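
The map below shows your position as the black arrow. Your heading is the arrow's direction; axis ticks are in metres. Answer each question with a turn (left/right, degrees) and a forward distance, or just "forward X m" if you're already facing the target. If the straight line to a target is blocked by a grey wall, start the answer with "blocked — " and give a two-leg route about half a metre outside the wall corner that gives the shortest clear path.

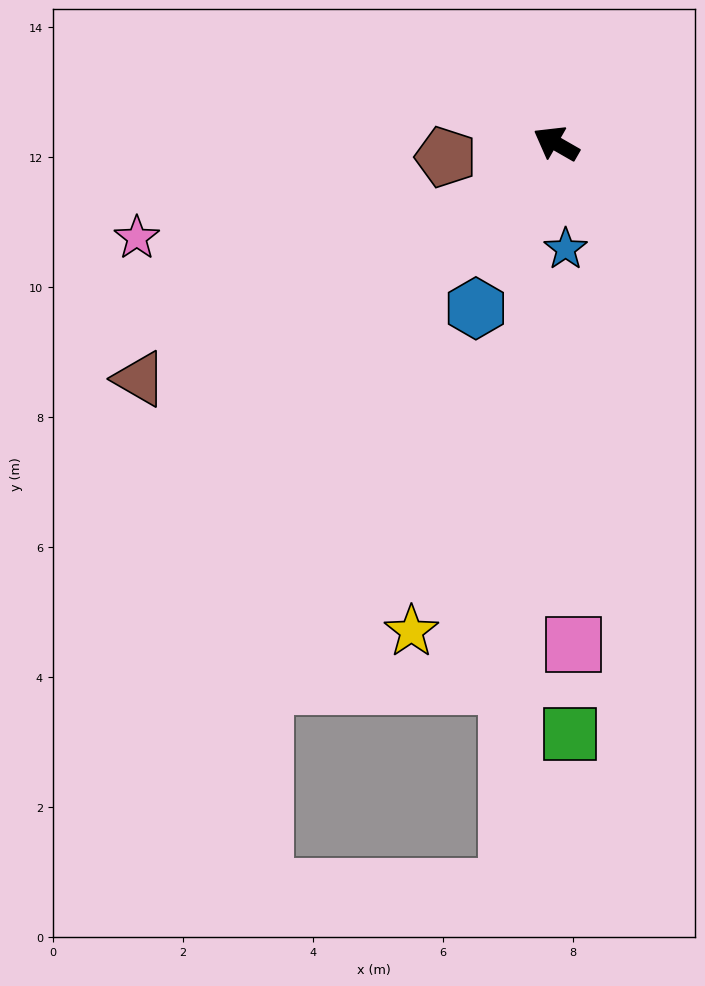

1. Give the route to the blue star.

turn left 125°, forward 1.6 m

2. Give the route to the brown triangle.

turn left 59°, forward 7.4 m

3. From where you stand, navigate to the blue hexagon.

turn left 94°, forward 2.8 m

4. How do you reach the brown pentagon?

turn left 37°, forward 1.7 m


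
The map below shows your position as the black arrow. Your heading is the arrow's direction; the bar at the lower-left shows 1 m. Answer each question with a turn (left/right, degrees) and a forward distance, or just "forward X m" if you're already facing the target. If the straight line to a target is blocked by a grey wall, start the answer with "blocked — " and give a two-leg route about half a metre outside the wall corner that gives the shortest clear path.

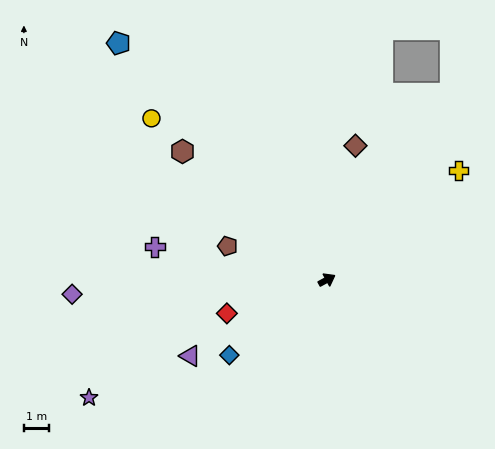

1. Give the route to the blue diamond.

turn right 171°, forward 4.9 m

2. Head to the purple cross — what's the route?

turn left 140°, forward 7.0 m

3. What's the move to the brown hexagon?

turn left 110°, forward 7.7 m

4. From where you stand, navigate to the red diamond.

turn left 170°, forward 4.2 m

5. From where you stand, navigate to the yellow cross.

turn left 11°, forward 6.8 m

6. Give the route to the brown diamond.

turn left 49°, forward 5.5 m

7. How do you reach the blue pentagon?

turn left 103°, forward 12.6 m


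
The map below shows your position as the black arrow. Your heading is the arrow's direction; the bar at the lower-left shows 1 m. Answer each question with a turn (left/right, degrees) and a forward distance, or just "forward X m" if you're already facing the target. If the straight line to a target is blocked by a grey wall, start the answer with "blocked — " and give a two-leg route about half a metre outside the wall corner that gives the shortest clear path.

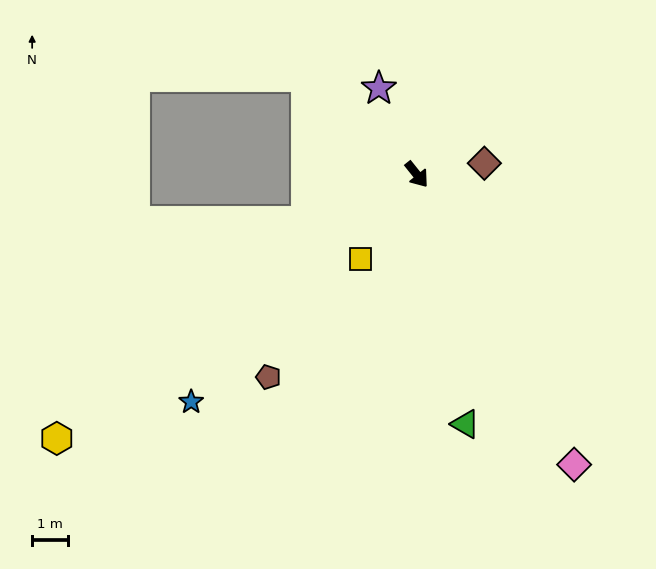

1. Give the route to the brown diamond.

turn left 61°, forward 1.9 m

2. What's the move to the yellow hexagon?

turn right 92°, forward 12.5 m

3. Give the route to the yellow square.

turn right 72°, forward 2.8 m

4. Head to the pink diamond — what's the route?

turn right 10°, forward 9.2 m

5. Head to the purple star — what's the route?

turn left 165°, forward 2.6 m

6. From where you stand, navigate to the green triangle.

turn right 28°, forward 7.1 m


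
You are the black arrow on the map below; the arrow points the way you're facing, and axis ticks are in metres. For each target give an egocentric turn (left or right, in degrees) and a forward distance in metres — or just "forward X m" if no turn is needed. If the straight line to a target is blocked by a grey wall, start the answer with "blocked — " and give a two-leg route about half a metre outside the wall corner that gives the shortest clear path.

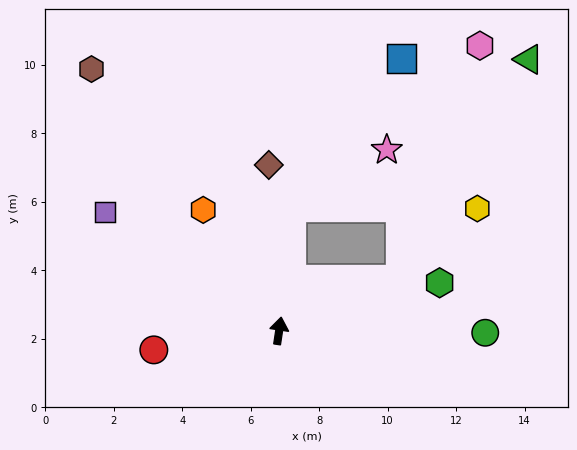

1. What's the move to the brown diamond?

turn left 12°, forward 4.9 m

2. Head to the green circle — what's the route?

turn right 82°, forward 6.0 m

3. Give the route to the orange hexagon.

turn left 41°, forward 4.2 m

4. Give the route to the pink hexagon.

blocked — turn right 58°, forward 3.9 m, then turn left 48°, forward 7.2 m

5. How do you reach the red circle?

turn left 107°, forward 3.7 m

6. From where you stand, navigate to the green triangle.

blocked — turn right 58°, forward 3.9 m, then turn left 36°, forward 7.4 m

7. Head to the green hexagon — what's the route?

turn right 65°, forward 4.9 m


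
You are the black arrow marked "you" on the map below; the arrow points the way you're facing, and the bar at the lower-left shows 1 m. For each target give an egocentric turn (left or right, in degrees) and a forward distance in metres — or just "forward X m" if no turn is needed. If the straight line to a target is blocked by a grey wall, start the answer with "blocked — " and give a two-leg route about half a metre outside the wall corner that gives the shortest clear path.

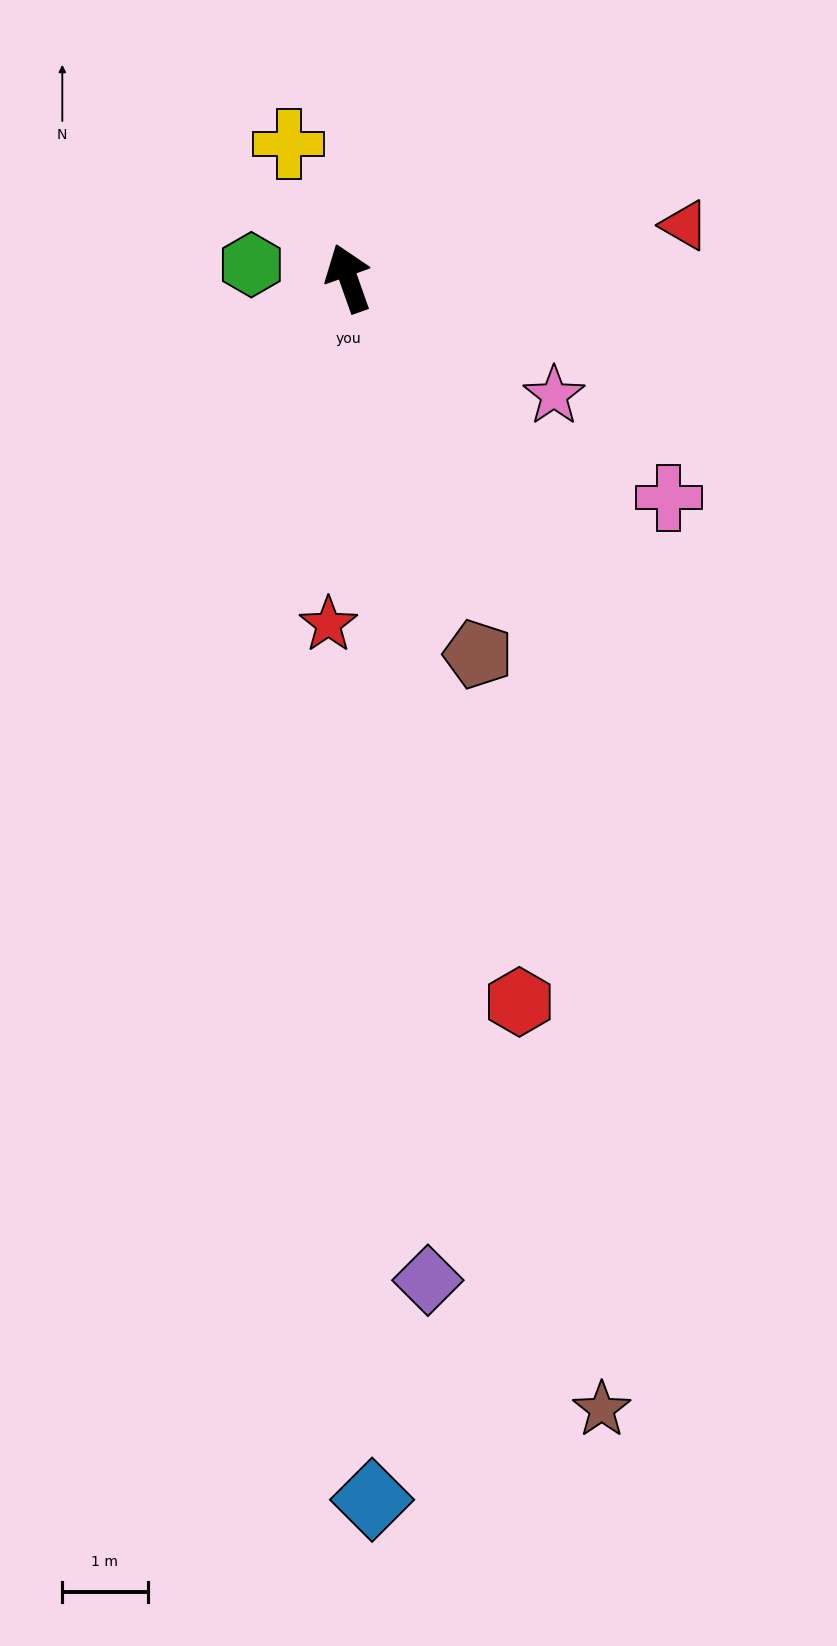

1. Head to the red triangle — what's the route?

turn right 101°, forward 4.0 m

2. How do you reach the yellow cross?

turn left 5°, forward 1.7 m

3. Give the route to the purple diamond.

turn left 165°, forward 11.8 m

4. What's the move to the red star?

turn left 157°, forward 4.1 m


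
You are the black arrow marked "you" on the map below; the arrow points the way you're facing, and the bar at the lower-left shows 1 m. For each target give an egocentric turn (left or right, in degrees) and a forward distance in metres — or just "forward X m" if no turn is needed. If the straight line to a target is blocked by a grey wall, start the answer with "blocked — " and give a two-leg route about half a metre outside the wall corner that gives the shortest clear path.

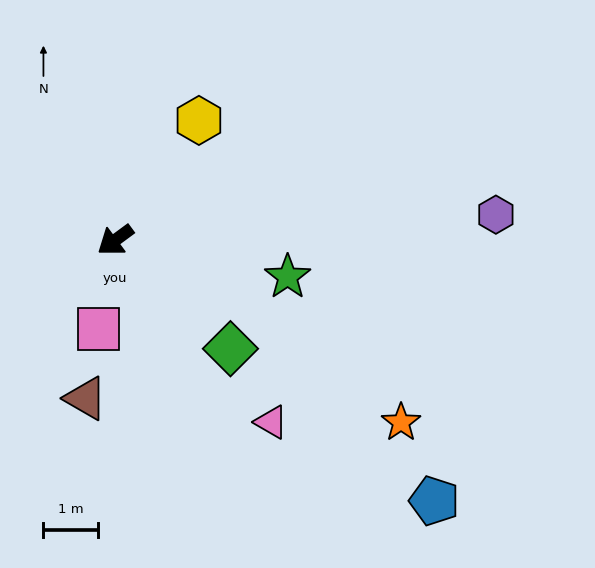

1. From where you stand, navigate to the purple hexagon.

turn left 147°, forward 7.0 m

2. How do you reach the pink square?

turn left 43°, forward 1.6 m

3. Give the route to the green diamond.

turn left 100°, forward 2.9 m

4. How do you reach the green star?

turn left 132°, forward 3.2 m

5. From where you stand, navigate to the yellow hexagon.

turn right 161°, forward 2.7 m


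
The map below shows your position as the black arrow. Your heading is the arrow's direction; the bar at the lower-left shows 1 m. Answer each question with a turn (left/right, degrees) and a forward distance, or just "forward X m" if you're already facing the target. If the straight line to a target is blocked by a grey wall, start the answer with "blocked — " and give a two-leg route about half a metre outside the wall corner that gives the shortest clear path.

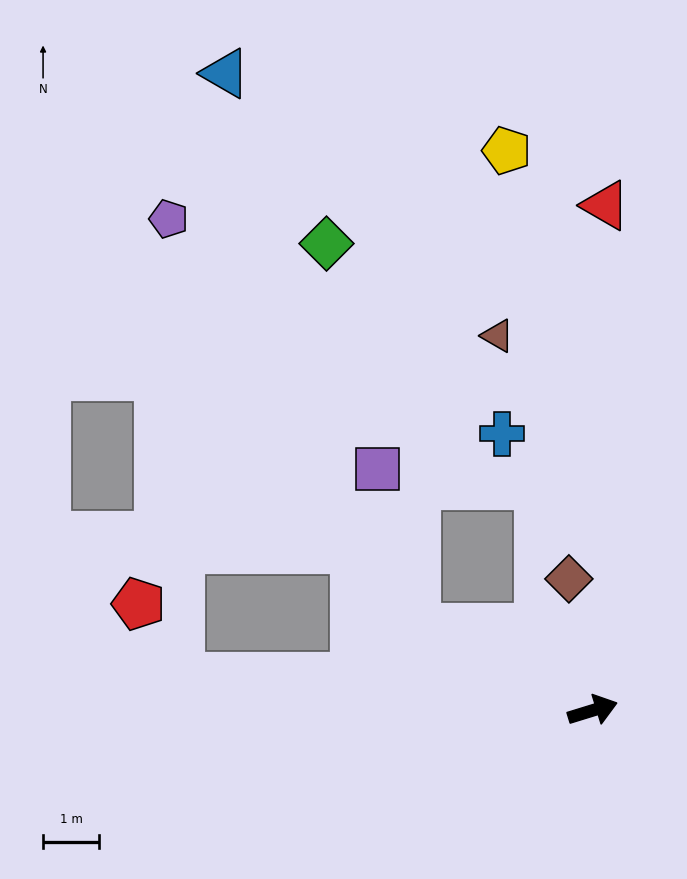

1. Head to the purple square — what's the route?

blocked — turn left 137°, forward 3.5 m, then turn right 50°, forward 2.9 m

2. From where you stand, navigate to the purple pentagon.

blocked — turn left 137°, forward 3.5 m, then turn right 33°, forward 8.5 m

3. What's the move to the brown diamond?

turn left 83°, forward 2.4 m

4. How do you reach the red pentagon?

blocked — turn left 158°, forward 7.4 m, then turn right 55°, forward 1.5 m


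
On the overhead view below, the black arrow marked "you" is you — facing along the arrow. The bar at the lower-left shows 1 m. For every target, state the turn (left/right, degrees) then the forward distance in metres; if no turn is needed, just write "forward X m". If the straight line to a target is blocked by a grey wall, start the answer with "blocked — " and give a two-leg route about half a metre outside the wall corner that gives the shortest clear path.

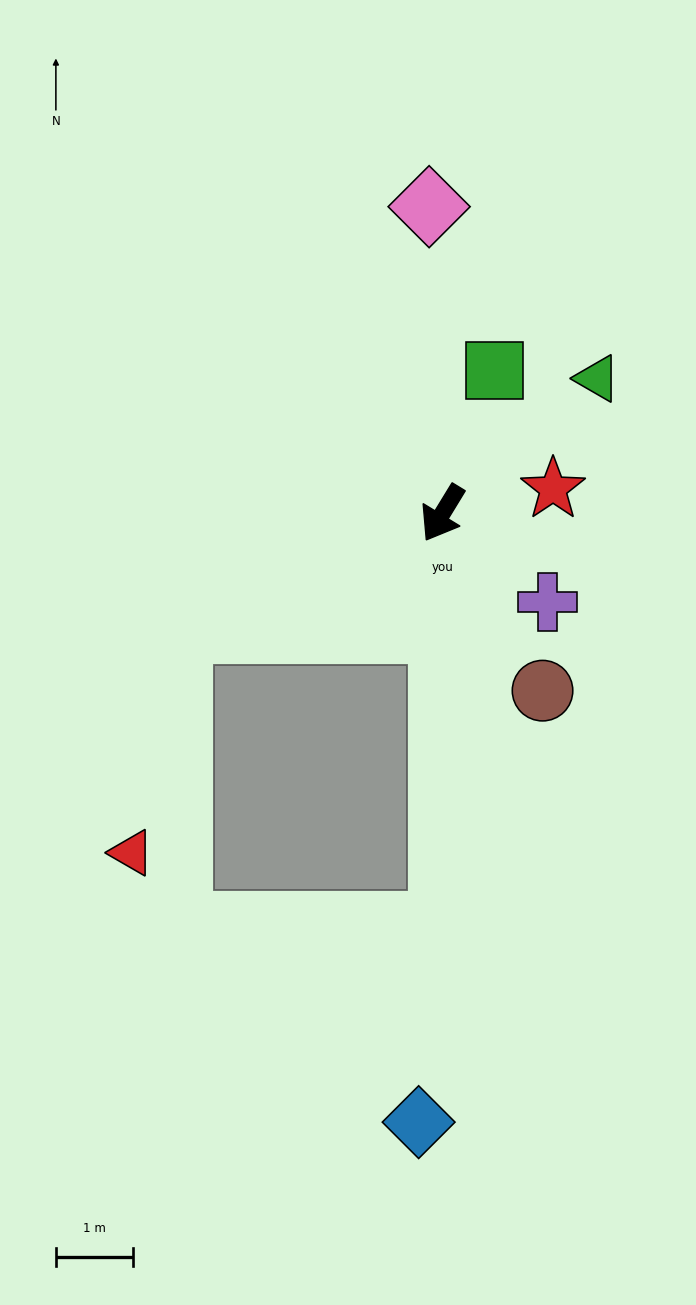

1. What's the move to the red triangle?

blocked — turn right 35°, forward 3.7 m, then turn left 54°, forward 2.9 m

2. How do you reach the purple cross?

turn left 81°, forward 1.8 m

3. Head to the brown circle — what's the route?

turn left 61°, forward 2.6 m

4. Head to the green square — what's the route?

turn right 169°, forward 2.0 m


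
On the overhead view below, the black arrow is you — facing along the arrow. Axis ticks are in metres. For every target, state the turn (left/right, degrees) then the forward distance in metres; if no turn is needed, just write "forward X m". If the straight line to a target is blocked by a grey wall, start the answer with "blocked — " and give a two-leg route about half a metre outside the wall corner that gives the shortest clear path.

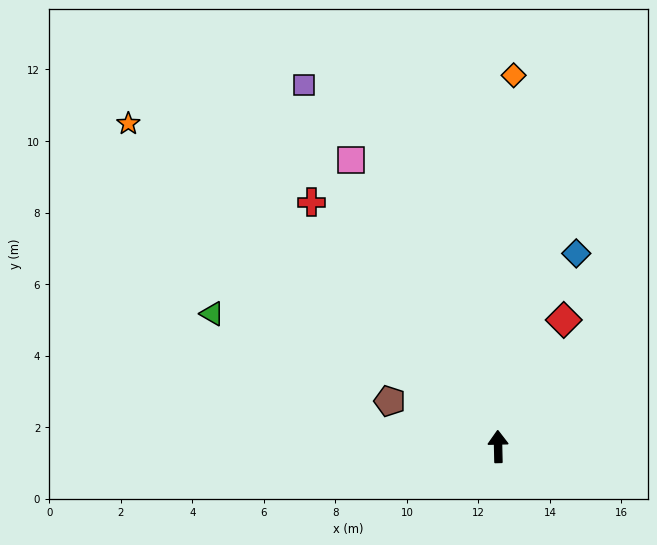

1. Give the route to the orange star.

turn left 48°, forward 13.7 m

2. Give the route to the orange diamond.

turn right 4°, forward 10.4 m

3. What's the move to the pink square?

turn left 26°, forward 9.0 m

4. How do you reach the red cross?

turn left 36°, forward 8.6 m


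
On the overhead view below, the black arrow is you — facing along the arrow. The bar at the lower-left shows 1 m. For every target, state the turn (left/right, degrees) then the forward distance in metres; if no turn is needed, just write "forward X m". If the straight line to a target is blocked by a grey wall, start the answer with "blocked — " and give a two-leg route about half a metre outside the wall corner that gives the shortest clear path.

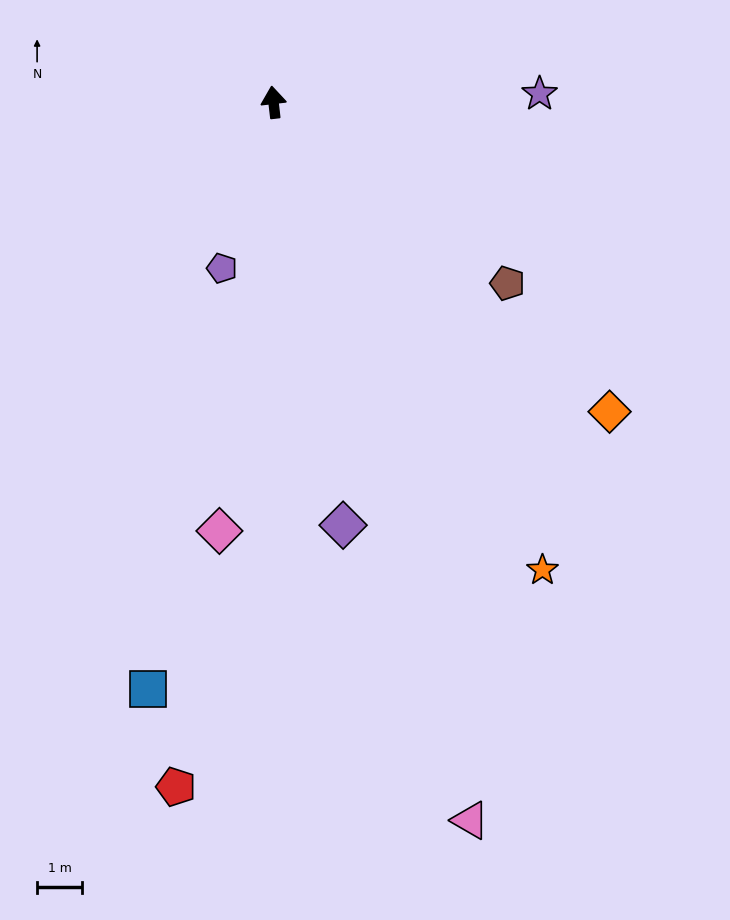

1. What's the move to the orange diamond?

turn right 139°, forward 10.1 m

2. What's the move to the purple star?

turn right 95°, forward 5.9 m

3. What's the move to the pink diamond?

turn left 166°, forward 9.5 m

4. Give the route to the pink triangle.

turn right 171°, forward 16.4 m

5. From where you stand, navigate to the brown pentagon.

turn right 134°, forward 6.5 m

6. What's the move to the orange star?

turn right 157°, forward 11.9 m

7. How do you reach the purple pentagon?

turn left 156°, forward 3.8 m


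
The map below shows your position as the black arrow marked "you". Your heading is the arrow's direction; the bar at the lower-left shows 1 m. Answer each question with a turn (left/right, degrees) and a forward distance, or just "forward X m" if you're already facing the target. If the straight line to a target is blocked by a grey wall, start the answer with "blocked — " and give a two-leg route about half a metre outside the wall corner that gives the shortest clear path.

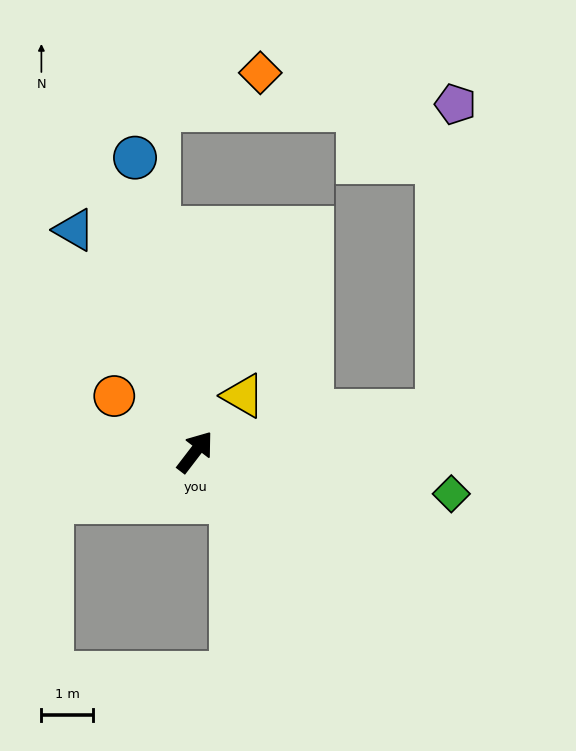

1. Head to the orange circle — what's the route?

turn left 93°, forward 1.9 m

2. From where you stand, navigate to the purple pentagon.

blocked — turn right 43°, forward 4.7 m, then turn left 77°, forward 5.9 m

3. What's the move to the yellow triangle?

turn right 3°, forward 1.4 m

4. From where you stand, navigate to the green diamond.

turn right 62°, forward 5.0 m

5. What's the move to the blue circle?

turn left 49°, forward 5.8 m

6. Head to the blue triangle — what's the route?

turn left 66°, forward 4.9 m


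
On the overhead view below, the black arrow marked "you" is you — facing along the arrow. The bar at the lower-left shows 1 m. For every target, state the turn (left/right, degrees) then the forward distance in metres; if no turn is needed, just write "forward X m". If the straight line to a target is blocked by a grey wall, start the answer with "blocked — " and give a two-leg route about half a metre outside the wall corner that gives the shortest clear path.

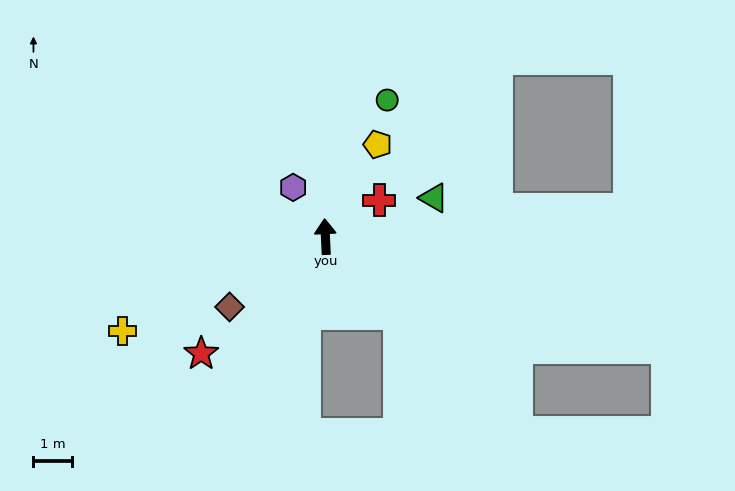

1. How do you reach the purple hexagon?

turn left 31°, forward 1.5 m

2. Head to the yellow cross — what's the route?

turn left 112°, forward 5.9 m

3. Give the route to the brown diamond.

turn left 124°, forward 3.1 m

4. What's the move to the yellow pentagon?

turn right 32°, forward 2.8 m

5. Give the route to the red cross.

turn right 59°, forward 1.7 m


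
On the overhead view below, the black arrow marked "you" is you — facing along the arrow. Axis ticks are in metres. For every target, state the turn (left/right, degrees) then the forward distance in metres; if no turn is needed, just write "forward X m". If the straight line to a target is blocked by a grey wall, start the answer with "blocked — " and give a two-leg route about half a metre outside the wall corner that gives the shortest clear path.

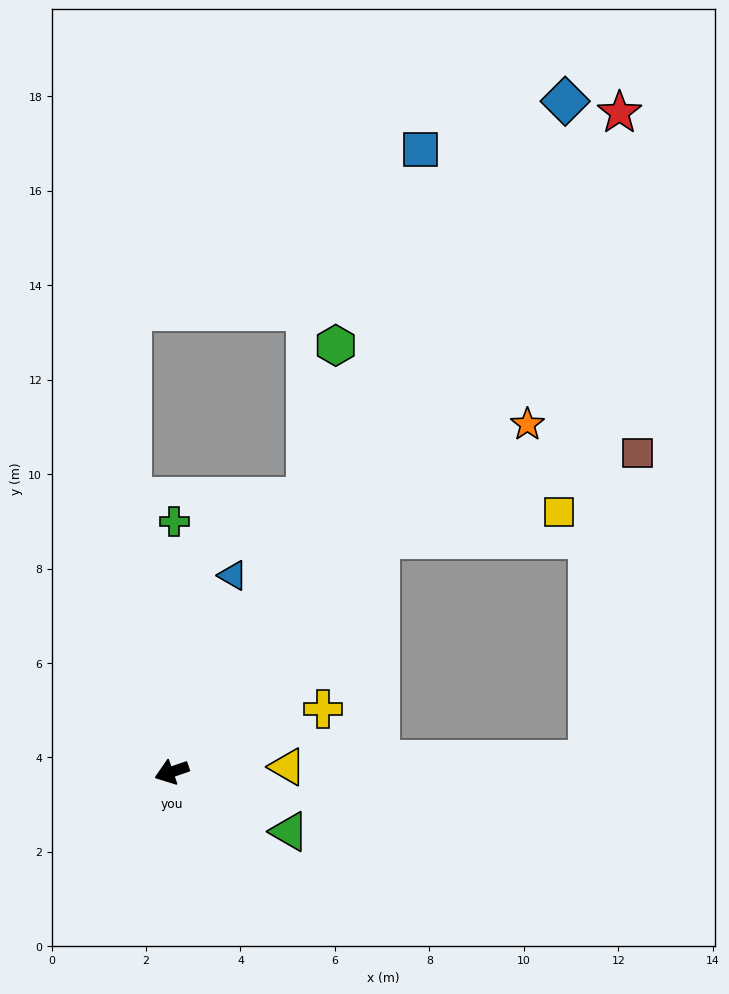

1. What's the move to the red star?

turn right 143°, forward 16.9 m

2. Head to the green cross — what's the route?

turn right 110°, forward 5.3 m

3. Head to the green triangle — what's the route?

turn left 134°, forward 2.8 m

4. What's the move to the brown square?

blocked — turn right 151°, forward 6.6 m, then turn right 30°, forward 5.8 m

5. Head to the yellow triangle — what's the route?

turn left 163°, forward 2.4 m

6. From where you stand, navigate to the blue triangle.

turn right 126°, forward 4.4 m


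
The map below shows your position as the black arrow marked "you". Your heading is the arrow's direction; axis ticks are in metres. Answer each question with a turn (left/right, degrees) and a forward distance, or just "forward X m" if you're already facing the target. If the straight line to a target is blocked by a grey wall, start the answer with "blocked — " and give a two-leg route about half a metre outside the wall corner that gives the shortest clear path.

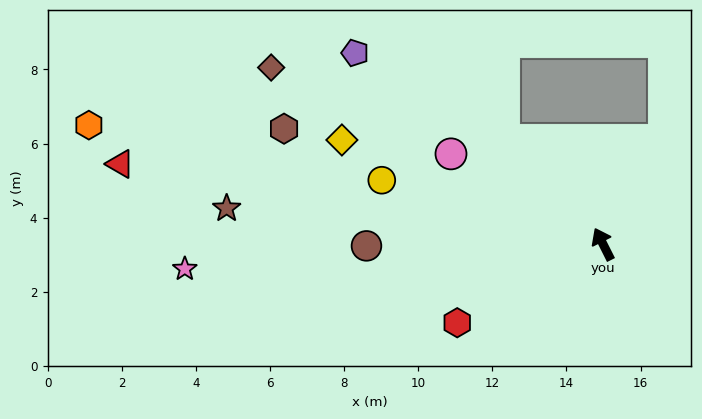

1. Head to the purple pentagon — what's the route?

turn left 26°, forward 8.5 m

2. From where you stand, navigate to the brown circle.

turn left 64°, forward 6.4 m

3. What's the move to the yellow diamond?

turn left 42°, forward 7.6 m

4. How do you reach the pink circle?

turn left 33°, forward 4.8 m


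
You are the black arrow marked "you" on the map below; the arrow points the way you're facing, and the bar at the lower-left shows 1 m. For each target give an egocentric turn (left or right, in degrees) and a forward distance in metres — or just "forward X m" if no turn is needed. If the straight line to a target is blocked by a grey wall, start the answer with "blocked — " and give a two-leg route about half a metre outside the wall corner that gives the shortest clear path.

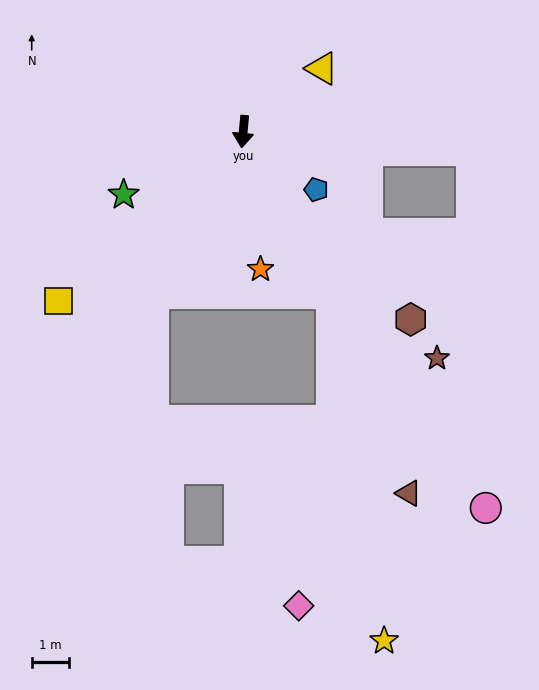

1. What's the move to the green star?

turn right 57°, forward 3.6 m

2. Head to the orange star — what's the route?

turn left 13°, forward 3.7 m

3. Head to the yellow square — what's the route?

turn right 42°, forward 6.7 m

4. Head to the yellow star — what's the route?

blocked — turn left 34°, forward 4.9 m, then turn right 20°, forward 9.4 m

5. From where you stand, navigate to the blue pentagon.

turn left 57°, forward 2.5 m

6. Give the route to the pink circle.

turn left 38°, forward 12.0 m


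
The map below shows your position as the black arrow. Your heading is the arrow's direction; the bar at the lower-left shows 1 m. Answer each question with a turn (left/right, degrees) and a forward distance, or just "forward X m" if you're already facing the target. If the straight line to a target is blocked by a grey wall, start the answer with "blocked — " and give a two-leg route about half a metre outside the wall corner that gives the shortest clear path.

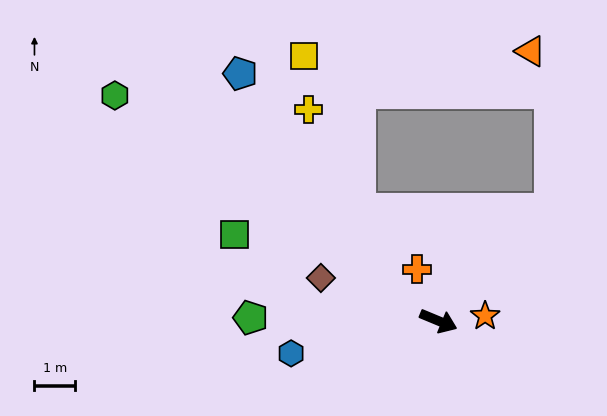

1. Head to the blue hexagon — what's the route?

turn right 145°, forward 3.7 m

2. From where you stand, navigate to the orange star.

turn left 29°, forward 1.2 m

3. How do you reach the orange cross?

turn left 135°, forward 1.4 m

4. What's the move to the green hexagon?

turn left 168°, forward 9.7 m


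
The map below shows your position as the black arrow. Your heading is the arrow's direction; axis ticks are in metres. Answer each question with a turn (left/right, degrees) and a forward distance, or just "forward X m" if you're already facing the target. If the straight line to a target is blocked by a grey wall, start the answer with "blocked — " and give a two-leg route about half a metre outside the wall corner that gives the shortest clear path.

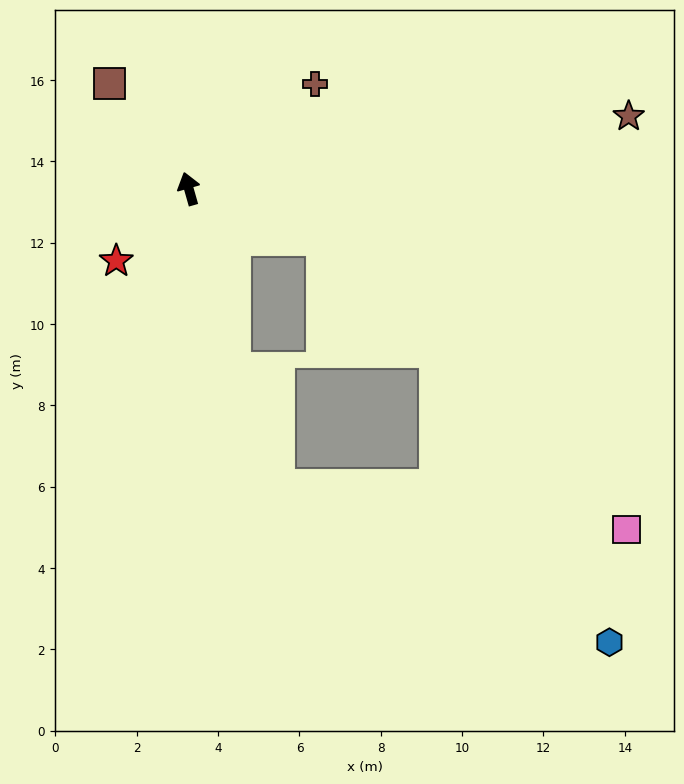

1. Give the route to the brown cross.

turn right 66°, forward 4.0 m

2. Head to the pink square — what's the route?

blocked — turn right 126°, forward 3.5 m, then turn right 24°, forward 10.3 m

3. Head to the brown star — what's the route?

turn right 97°, forward 11.0 m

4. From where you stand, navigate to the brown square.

turn left 21°, forward 3.2 m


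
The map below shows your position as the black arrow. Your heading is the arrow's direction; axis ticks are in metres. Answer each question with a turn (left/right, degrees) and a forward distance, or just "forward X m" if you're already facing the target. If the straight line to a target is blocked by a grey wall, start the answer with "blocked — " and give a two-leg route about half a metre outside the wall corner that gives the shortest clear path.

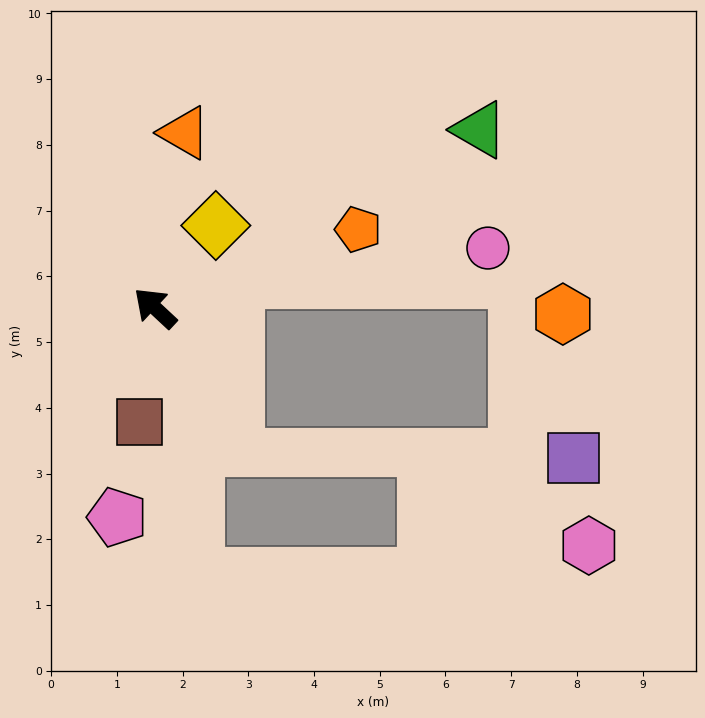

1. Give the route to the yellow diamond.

turn right 83°, forward 1.6 m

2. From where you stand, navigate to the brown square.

turn left 125°, forward 1.8 m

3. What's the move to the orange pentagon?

turn right 116°, forward 3.3 m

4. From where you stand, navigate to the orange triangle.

turn right 57°, forward 2.7 m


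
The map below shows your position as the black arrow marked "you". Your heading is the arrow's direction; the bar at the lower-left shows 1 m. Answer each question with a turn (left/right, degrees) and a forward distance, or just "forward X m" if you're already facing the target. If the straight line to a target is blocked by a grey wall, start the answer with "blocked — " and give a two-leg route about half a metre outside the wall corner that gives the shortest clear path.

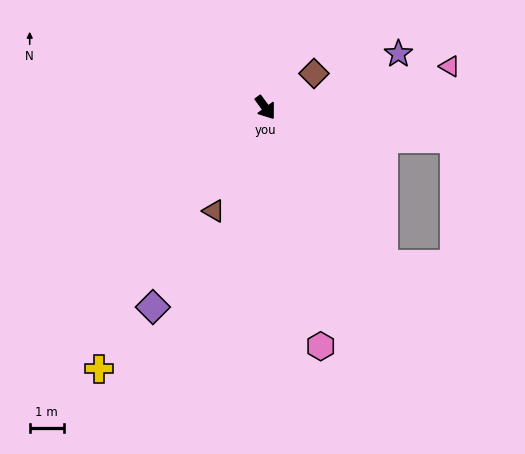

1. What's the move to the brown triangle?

turn right 63°, forward 3.4 m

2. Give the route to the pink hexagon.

turn right 23°, forward 7.2 m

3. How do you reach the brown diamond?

turn left 89°, forward 1.8 m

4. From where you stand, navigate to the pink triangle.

turn left 67°, forward 5.6 m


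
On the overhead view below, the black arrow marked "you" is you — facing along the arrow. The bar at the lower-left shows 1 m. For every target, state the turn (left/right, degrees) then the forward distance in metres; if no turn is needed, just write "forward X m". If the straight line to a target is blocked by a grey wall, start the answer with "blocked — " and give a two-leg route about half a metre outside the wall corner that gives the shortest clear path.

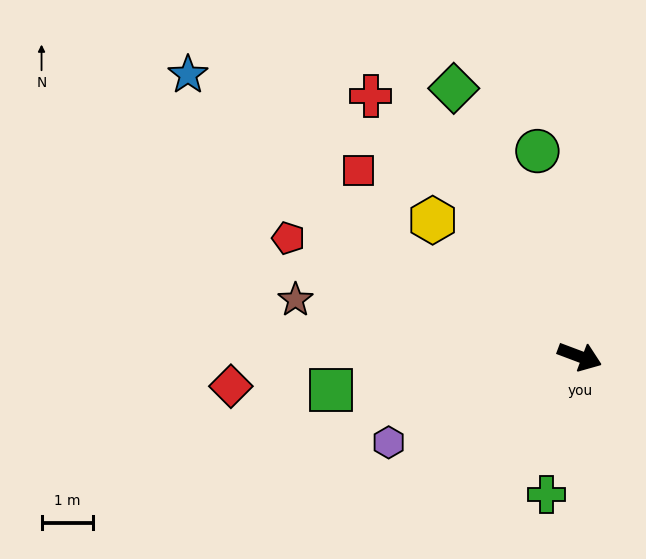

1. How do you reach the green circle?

turn left 122°, forward 4.1 m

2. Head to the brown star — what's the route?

turn right 171°, forward 5.7 m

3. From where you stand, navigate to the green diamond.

turn left 136°, forward 5.8 m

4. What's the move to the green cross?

turn right 83°, forward 2.8 m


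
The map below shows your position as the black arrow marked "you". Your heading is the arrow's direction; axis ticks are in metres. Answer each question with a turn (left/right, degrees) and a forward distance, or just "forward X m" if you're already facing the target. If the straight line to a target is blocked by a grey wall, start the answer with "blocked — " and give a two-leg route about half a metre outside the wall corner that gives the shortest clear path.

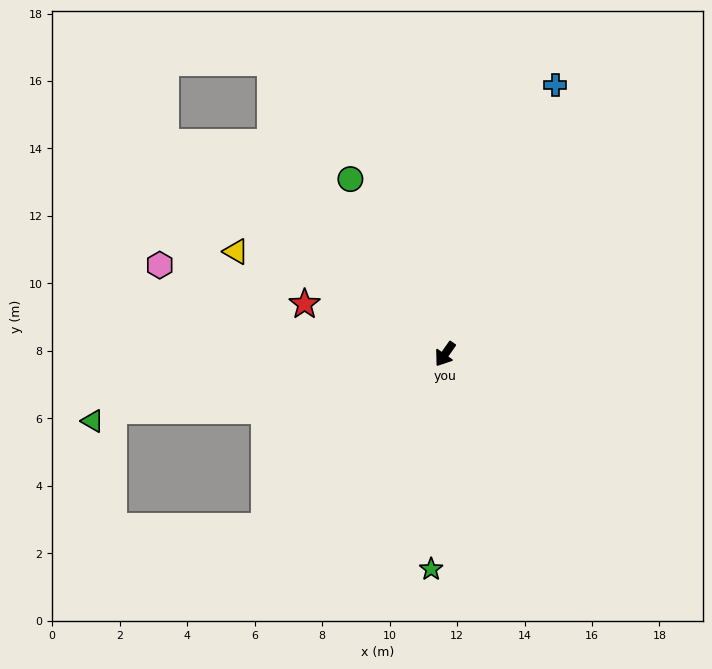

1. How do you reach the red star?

turn right 75°, forward 4.4 m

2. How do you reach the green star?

turn left 31°, forward 6.4 m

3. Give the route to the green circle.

turn right 117°, forward 5.9 m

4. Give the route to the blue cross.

turn right 167°, forward 8.6 m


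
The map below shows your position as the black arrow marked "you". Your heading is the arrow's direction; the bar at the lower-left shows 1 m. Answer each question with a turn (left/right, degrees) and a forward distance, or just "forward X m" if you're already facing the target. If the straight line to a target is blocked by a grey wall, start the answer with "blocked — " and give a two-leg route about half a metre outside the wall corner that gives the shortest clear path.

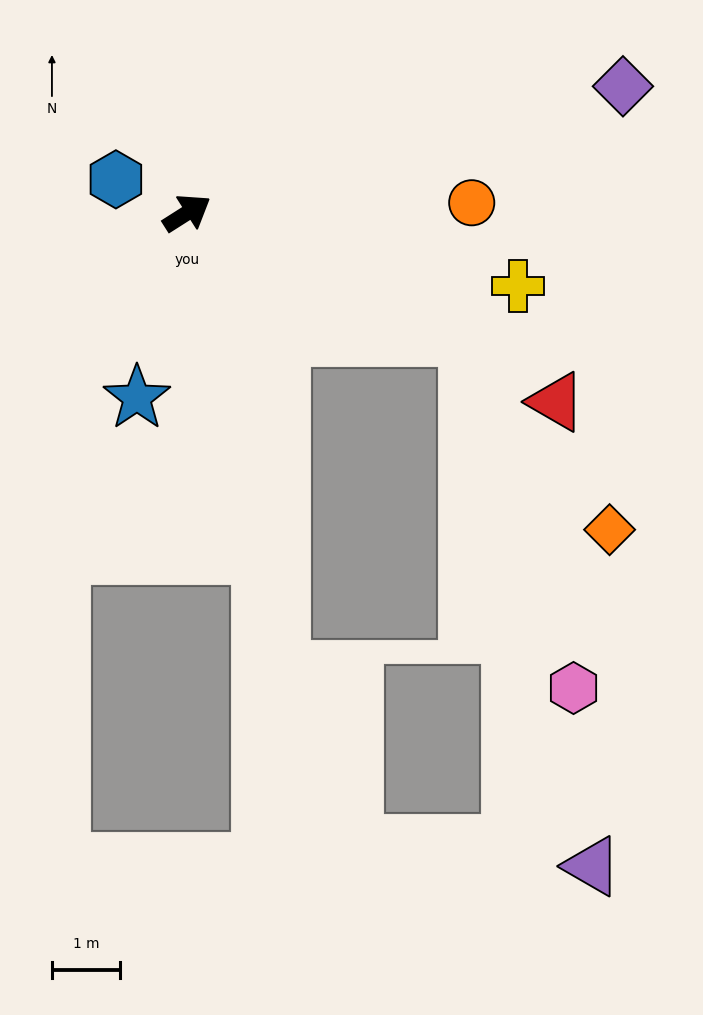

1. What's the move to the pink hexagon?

blocked — turn right 56°, forward 4.5 m, then turn right 50°, forward 5.4 m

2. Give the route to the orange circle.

turn right 30°, forward 4.2 m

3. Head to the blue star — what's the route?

turn right 138°, forward 2.8 m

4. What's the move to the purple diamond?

turn right 16°, forward 6.7 m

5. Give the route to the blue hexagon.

turn left 122°, forward 1.2 m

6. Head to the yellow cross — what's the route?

turn right 45°, forward 5.0 m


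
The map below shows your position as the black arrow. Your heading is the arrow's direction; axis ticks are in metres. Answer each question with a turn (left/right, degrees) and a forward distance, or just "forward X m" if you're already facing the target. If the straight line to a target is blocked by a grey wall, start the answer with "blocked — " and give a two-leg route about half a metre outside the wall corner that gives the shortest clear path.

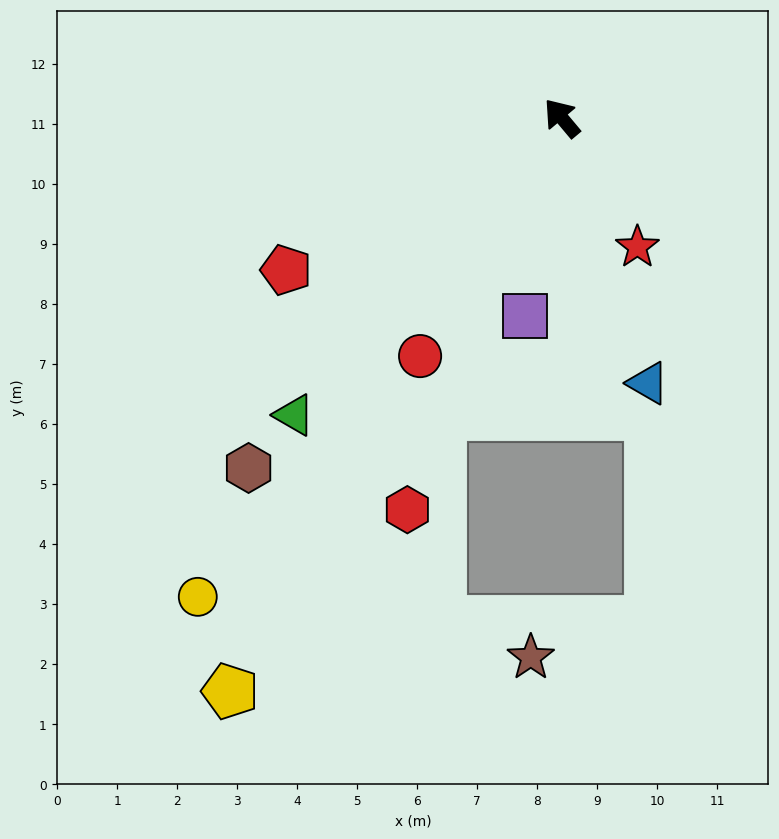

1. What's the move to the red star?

turn left 170°, forward 2.5 m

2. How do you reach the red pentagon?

turn left 79°, forward 5.2 m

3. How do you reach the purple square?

turn left 130°, forward 3.4 m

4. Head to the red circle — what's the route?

turn left 109°, forward 4.6 m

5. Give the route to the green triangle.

turn left 98°, forward 6.7 m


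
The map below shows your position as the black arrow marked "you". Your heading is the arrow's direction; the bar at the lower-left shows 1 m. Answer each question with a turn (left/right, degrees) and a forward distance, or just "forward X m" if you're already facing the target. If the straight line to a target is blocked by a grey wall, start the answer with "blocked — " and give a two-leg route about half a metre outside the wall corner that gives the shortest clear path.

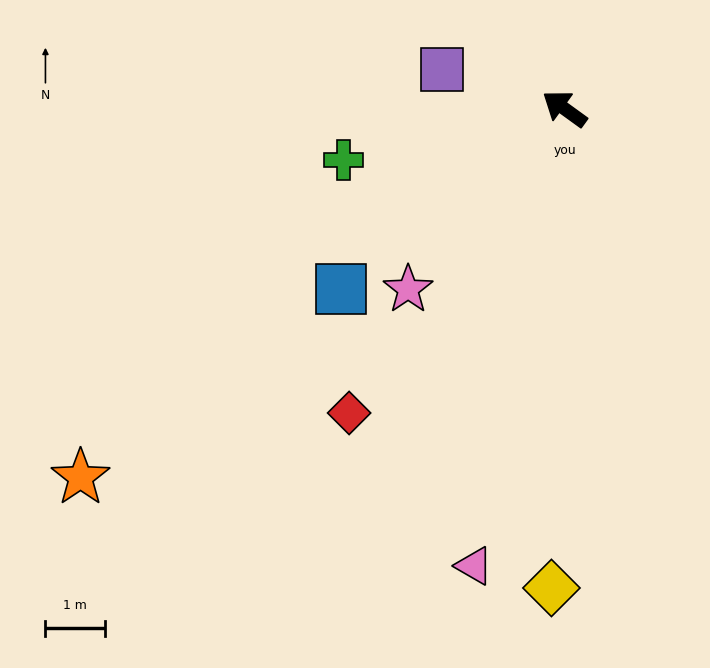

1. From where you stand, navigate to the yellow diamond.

turn left 124°, forward 8.1 m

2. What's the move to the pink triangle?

turn left 115°, forward 7.9 m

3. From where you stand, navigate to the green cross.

turn left 49°, forward 3.8 m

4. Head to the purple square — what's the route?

turn left 18°, forward 2.2 m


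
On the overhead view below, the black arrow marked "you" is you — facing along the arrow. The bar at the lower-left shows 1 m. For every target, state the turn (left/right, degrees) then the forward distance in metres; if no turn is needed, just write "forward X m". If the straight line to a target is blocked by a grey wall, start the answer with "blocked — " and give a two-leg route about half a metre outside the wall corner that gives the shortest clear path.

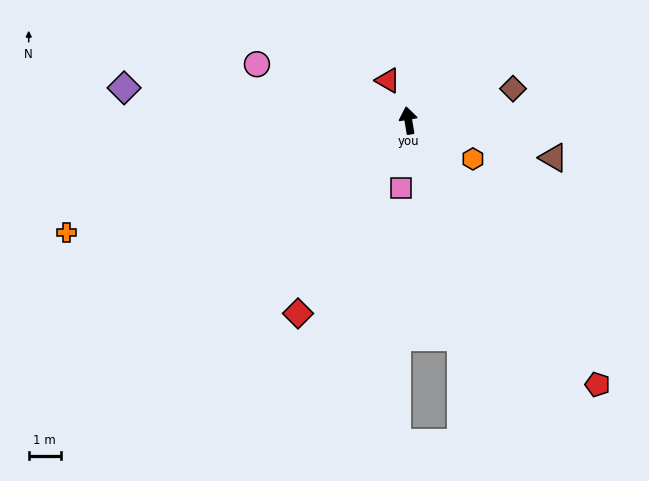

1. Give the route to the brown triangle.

turn right 114°, forward 4.6 m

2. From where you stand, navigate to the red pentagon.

turn right 154°, forward 10.1 m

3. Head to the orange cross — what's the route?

turn left 99°, forward 11.1 m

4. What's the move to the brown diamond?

turn right 83°, forward 3.4 m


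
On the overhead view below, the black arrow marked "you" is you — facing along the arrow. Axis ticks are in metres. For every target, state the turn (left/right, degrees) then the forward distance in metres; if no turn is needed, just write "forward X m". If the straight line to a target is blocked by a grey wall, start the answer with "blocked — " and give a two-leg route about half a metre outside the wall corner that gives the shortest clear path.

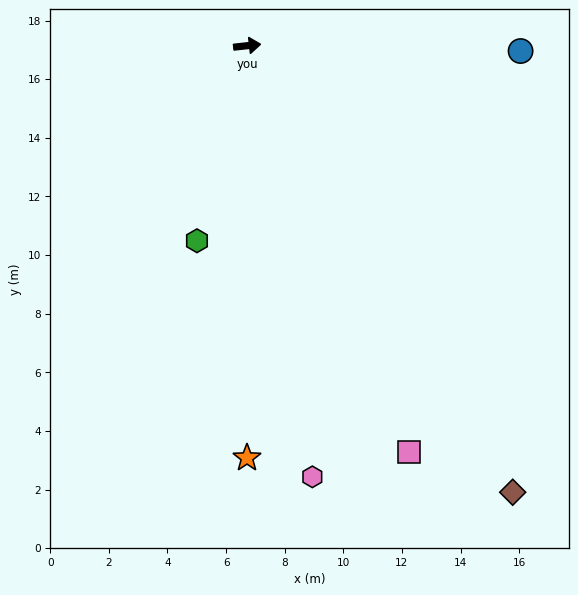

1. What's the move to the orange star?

turn right 96°, forward 14.1 m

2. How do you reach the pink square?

turn right 74°, forward 14.9 m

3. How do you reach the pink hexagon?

turn right 88°, forward 14.9 m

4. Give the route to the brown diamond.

turn right 66°, forward 17.7 m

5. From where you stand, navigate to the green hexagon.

turn right 111°, forward 6.9 m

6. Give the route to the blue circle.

turn right 7°, forward 9.3 m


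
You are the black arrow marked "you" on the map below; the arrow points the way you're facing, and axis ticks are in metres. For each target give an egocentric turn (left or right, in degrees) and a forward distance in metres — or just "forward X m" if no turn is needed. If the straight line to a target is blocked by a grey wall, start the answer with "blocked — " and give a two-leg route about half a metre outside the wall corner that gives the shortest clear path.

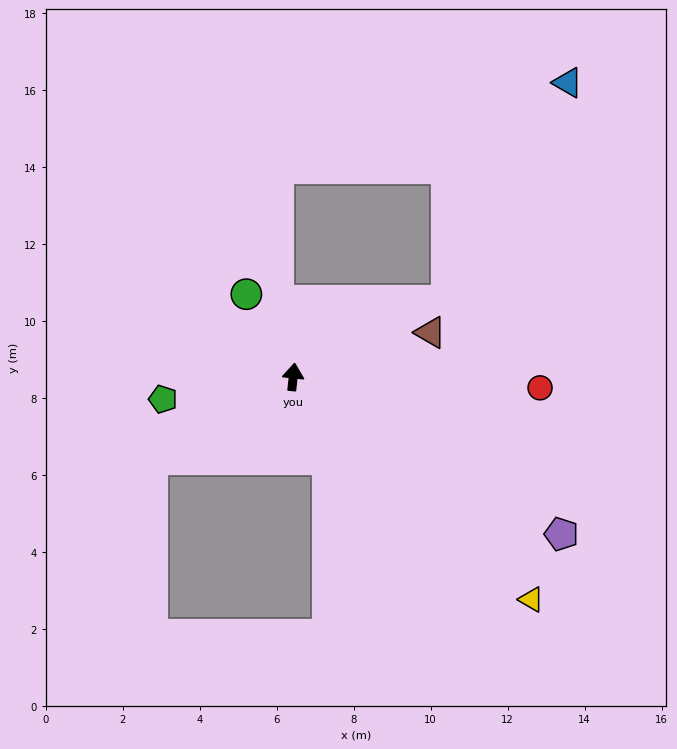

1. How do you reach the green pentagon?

turn left 106°, forward 3.4 m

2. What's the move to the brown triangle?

turn right 66°, forward 3.7 m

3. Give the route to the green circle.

turn left 36°, forward 2.5 m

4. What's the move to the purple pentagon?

turn right 114°, forward 8.1 m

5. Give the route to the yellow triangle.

turn right 127°, forward 8.5 m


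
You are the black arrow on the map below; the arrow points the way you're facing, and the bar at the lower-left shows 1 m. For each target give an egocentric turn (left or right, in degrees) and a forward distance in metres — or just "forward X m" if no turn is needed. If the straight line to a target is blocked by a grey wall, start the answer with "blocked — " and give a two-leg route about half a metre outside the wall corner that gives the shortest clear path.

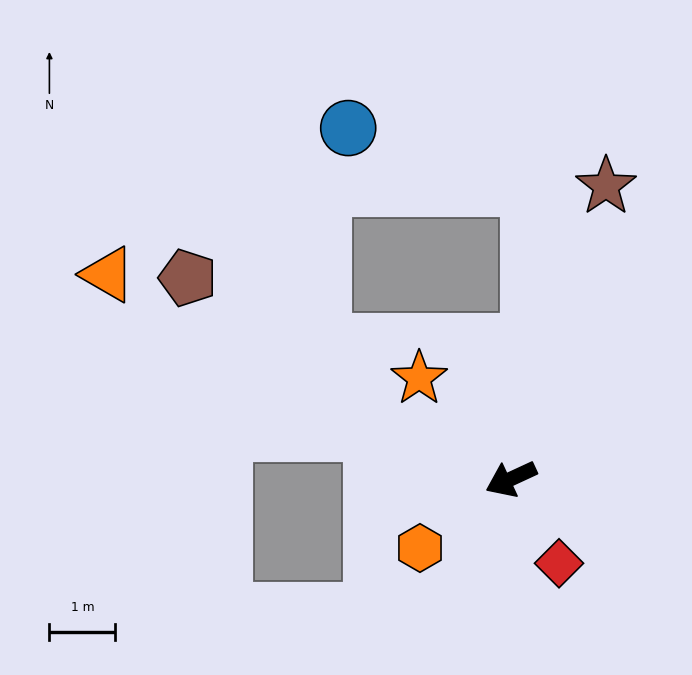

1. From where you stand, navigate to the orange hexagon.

turn left 12°, forward 1.7 m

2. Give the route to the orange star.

turn right 73°, forward 2.1 m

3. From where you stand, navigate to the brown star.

turn right 133°, forward 4.7 m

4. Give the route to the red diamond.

turn left 95°, forward 1.5 m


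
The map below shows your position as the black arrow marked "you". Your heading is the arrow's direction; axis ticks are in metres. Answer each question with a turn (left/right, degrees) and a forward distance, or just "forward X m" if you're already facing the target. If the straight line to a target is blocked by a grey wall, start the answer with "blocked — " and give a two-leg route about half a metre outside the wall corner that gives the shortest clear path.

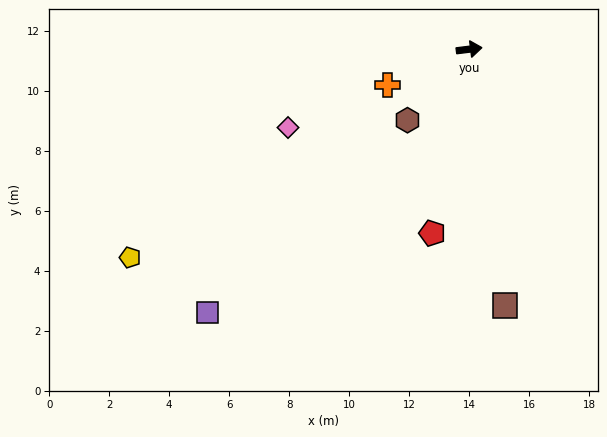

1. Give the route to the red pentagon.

turn right 108°, forward 6.3 m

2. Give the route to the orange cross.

turn right 163°, forward 3.0 m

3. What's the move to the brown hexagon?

turn right 138°, forward 3.1 m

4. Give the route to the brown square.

turn right 89°, forward 8.6 m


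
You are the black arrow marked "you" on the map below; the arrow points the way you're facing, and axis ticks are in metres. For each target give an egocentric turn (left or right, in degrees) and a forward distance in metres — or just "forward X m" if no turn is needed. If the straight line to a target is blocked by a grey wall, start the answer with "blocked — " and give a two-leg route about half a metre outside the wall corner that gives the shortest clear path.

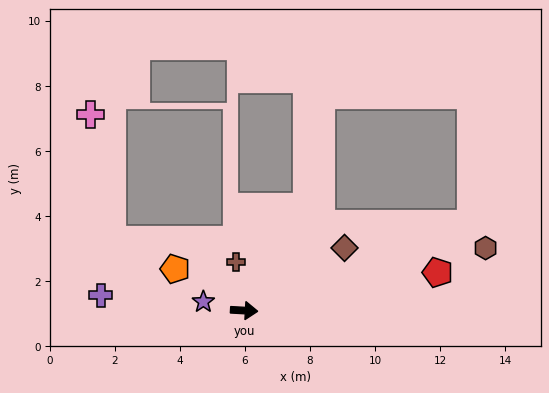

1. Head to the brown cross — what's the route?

turn left 102°, forward 1.5 m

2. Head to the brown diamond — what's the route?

turn left 35°, forward 3.6 m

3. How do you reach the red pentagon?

turn left 14°, forward 6.1 m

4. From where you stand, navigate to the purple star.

turn left 171°, forward 1.3 m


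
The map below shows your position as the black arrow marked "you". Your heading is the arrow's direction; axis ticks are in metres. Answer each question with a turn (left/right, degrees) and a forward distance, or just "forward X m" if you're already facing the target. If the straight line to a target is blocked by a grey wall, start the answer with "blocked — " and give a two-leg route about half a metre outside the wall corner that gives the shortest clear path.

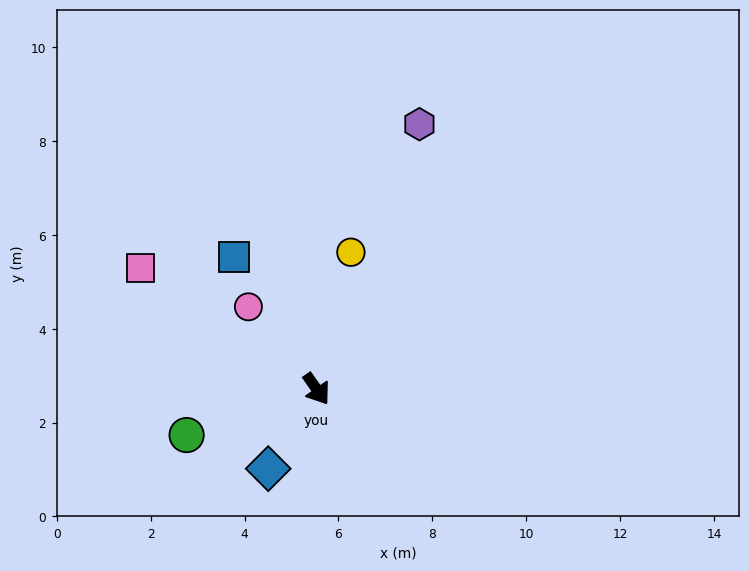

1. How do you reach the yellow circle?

turn left 131°, forward 3.0 m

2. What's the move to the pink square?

turn right 159°, forward 4.6 m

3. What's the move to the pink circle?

turn right 175°, forward 2.3 m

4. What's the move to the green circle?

turn right 105°, forward 2.9 m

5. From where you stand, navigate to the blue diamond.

turn right 66°, forward 2.0 m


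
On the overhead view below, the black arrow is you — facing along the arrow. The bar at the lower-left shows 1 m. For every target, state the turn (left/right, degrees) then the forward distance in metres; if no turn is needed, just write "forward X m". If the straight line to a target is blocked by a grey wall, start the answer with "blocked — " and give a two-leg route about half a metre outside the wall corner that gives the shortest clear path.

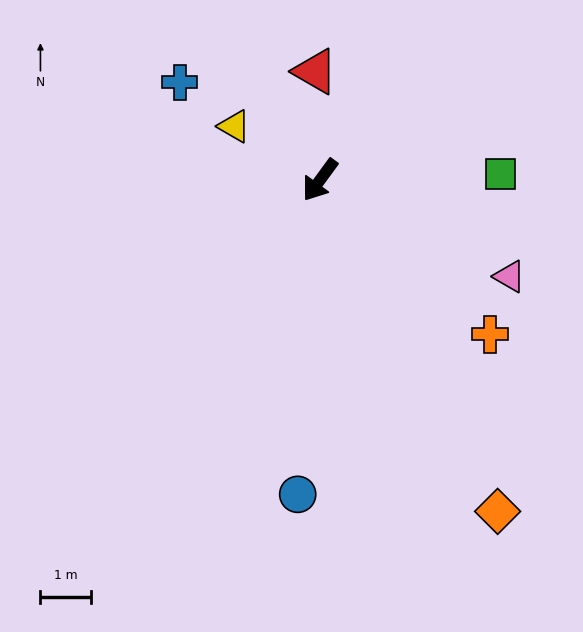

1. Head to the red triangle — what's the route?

turn right 141°, forward 2.1 m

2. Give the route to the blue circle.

turn left 32°, forward 6.2 m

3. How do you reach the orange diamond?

turn left 64°, forward 7.4 m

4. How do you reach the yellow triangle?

turn right 86°, forward 2.0 m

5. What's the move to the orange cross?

turn left 84°, forward 4.5 m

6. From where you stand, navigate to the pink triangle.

turn left 99°, forward 4.2 m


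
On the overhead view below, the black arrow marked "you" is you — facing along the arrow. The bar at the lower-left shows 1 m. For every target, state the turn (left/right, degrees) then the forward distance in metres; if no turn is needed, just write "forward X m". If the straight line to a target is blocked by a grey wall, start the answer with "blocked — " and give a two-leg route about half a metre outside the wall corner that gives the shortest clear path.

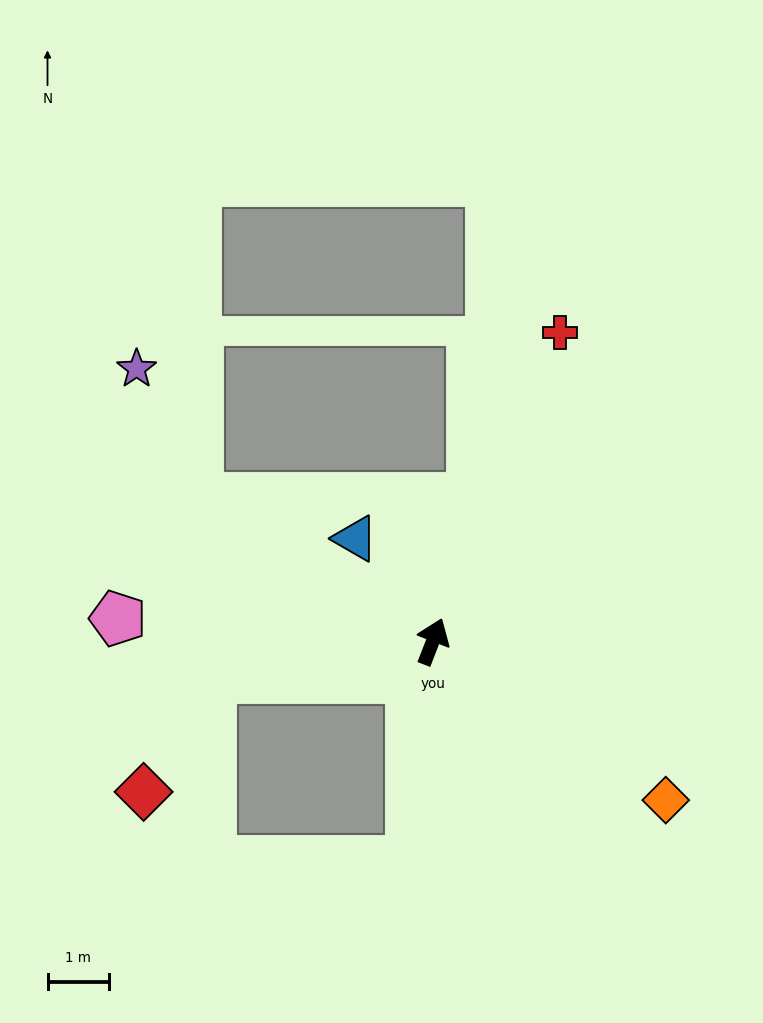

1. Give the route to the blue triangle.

turn left 58°, forward 2.1 m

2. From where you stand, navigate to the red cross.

forward 5.5 m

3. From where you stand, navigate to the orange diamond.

turn right 103°, forward 4.6 m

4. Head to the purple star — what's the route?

blocked — turn left 80°, forward 4.5 m, then turn right 34°, forward 2.3 m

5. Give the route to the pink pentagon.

turn left 107°, forward 5.2 m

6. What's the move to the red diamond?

blocked — turn left 120°, forward 3.7 m, then turn left 51°, forward 2.2 m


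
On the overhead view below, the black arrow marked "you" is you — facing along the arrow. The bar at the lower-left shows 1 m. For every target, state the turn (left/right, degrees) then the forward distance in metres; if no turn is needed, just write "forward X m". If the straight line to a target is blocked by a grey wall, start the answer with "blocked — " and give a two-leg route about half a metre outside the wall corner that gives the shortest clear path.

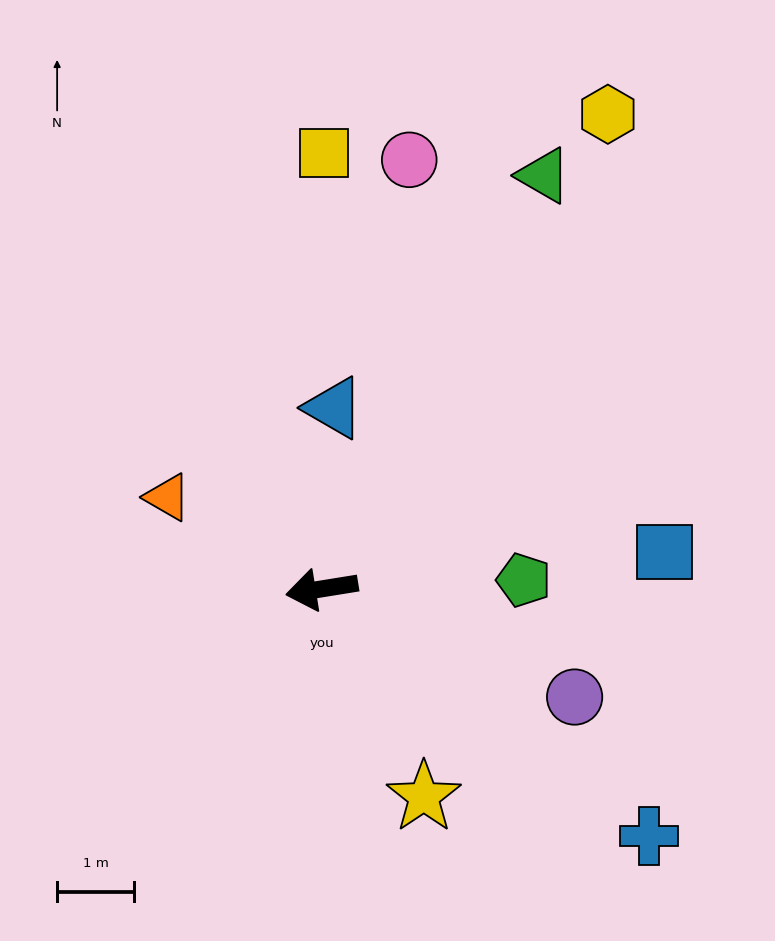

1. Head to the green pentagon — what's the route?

turn left 173°, forward 2.6 m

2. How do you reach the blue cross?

turn left 134°, forward 5.3 m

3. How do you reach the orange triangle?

turn right 40°, forward 2.3 m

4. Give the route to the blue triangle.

turn right 103°, forward 2.3 m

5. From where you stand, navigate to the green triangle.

turn right 127°, forward 6.1 m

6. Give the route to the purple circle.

turn left 148°, forward 3.6 m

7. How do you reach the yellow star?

turn left 107°, forward 3.0 m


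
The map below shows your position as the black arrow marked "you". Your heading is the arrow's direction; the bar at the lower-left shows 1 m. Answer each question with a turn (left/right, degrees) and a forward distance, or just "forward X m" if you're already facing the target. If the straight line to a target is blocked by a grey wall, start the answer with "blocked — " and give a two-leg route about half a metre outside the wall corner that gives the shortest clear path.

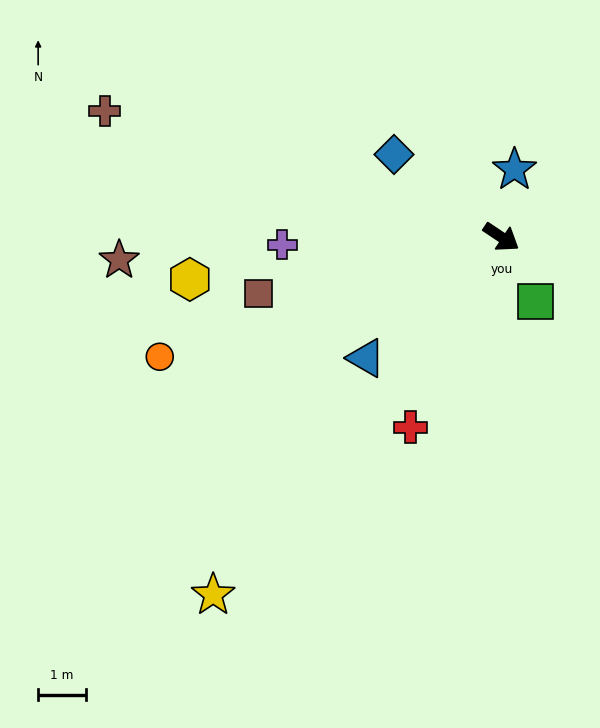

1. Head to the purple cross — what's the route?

turn right 144°, forward 4.6 m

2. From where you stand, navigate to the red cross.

turn right 82°, forward 4.4 m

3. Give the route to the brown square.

turn right 133°, forward 5.3 m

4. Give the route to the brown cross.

turn right 164°, forward 8.8 m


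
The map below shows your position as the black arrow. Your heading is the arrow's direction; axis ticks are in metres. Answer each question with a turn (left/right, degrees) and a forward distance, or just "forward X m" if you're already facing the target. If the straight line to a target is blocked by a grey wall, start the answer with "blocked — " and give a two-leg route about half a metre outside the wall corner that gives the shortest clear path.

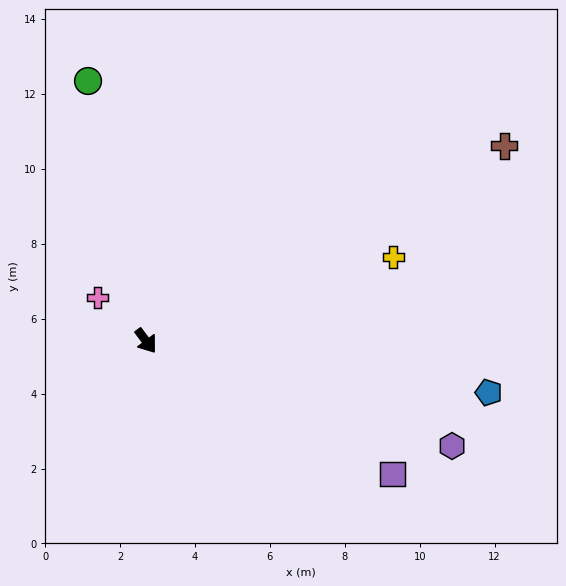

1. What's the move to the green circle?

turn left 156°, forward 7.1 m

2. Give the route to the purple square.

turn left 25°, forward 7.5 m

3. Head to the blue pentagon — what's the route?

turn left 45°, forward 9.3 m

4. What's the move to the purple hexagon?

turn left 34°, forward 8.6 m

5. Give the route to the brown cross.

turn left 82°, forward 10.9 m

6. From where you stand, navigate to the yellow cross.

turn left 72°, forward 7.0 m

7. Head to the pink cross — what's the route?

turn right 168°, forward 1.7 m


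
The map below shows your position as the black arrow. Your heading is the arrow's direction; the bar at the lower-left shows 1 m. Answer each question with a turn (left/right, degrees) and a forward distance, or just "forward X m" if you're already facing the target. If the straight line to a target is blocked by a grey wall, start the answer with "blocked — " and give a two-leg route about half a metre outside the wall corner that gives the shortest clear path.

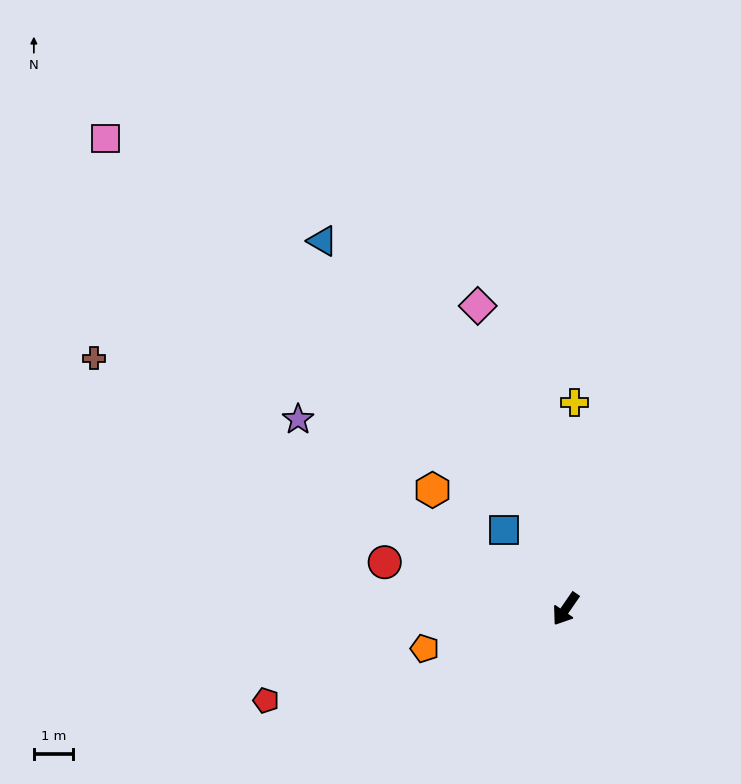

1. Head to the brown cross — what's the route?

turn right 83°, forward 13.7 m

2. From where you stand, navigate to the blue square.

turn right 107°, forward 2.6 m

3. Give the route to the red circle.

turn right 70°, forward 4.8 m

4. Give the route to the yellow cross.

turn right 148°, forward 5.3 m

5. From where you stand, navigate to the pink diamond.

turn right 129°, forward 8.1 m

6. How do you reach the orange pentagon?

turn right 40°, forward 3.8 m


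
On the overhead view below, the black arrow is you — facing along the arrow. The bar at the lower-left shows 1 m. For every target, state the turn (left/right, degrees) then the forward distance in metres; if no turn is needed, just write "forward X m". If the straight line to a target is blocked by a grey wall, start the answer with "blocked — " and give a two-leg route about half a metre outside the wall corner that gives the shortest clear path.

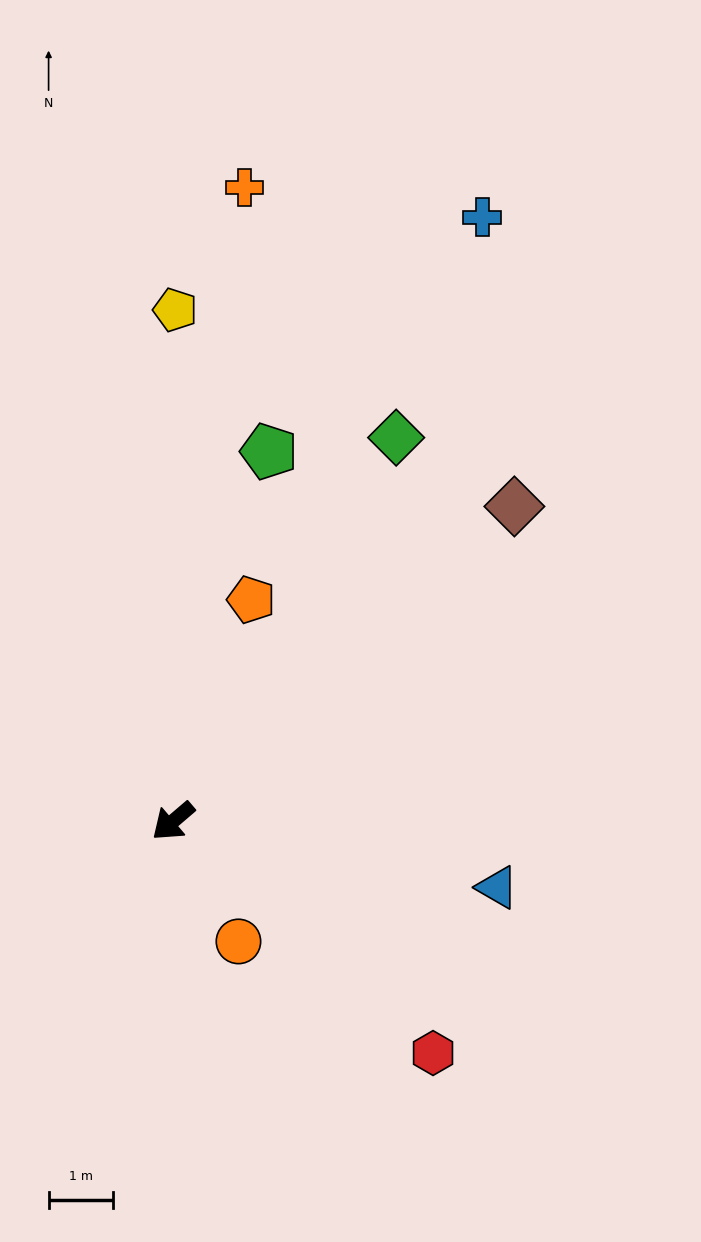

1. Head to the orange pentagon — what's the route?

turn right 150°, forward 3.6 m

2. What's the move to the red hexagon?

turn left 98°, forward 5.4 m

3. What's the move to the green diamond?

turn right 161°, forward 6.9 m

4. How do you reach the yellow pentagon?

turn right 131°, forward 7.9 m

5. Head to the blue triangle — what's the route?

turn left 128°, forward 5.1 m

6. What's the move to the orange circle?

turn left 78°, forward 2.1 m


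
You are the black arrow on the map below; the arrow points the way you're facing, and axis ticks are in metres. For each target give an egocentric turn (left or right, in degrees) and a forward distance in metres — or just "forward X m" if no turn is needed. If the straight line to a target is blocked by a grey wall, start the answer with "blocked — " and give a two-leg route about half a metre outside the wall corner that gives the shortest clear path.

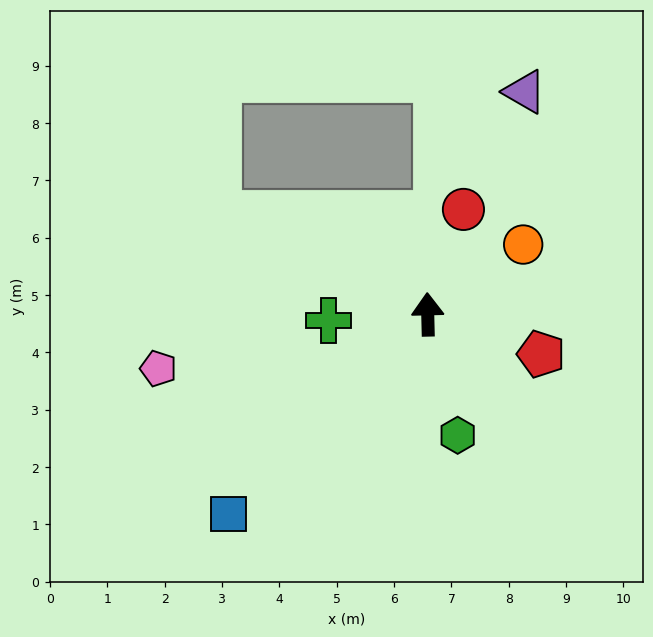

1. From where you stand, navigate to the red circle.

turn right 20°, forward 1.9 m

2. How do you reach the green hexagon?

turn right 168°, forward 2.2 m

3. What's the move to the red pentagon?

turn right 111°, forward 2.1 m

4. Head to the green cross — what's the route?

turn left 92°, forward 1.7 m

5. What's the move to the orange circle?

turn right 55°, forward 2.1 m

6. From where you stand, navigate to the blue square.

turn left 134°, forward 4.9 m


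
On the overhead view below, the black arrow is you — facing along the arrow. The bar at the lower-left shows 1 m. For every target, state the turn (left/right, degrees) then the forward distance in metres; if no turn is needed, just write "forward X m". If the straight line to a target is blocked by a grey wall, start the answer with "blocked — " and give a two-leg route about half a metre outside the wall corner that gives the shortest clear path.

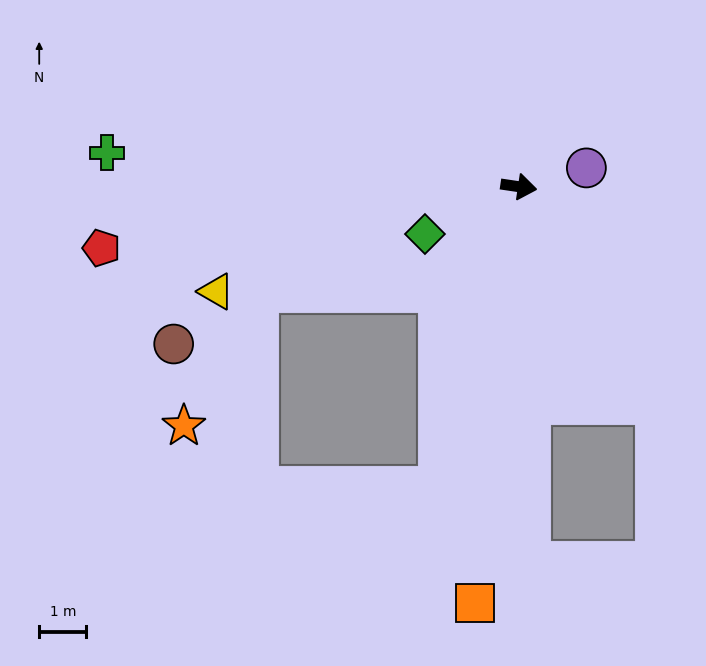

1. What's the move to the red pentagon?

turn right 163°, forward 8.9 m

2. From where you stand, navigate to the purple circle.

turn left 24°, forward 1.5 m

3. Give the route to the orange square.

turn right 88°, forward 8.9 m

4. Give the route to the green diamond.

turn right 145°, forward 2.2 m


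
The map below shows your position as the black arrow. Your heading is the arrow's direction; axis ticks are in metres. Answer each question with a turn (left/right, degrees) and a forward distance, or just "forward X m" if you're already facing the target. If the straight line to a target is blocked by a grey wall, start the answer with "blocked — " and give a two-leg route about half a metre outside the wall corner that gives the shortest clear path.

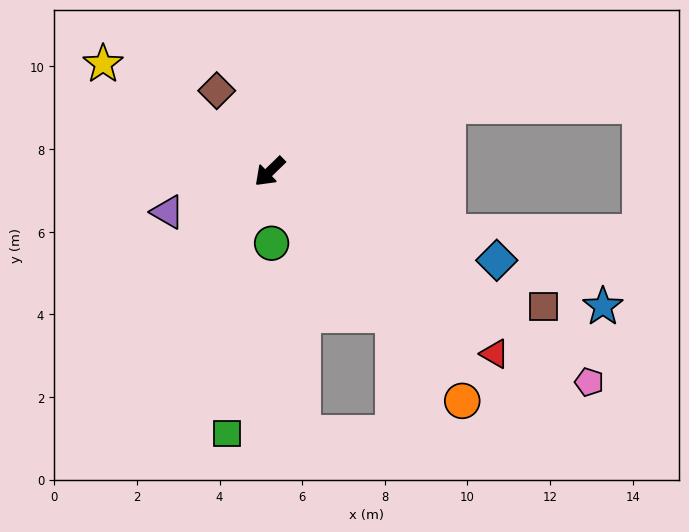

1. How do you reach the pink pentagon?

turn left 102°, forward 9.3 m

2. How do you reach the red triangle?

turn left 97°, forward 7.0 m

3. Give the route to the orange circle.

turn left 86°, forward 7.2 m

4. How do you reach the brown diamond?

turn right 101°, forward 2.3 m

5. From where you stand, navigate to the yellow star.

turn right 77°, forward 4.8 m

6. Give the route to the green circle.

turn left 47°, forward 1.7 m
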